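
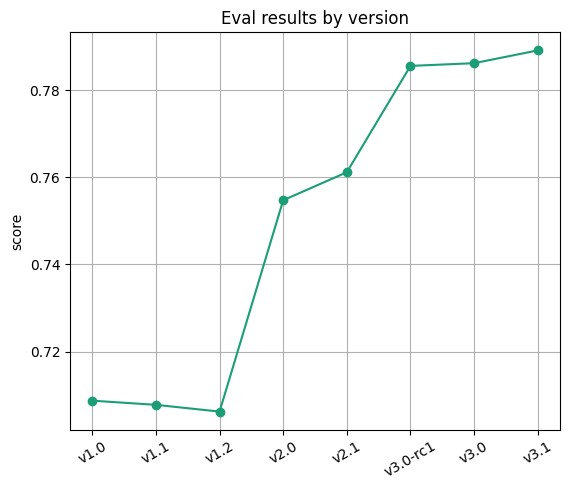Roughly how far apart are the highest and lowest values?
≈ 0.08

Max v3.1 ≈ 0.79, min v1.2 ≈ 0.71; range ≈ 0.08.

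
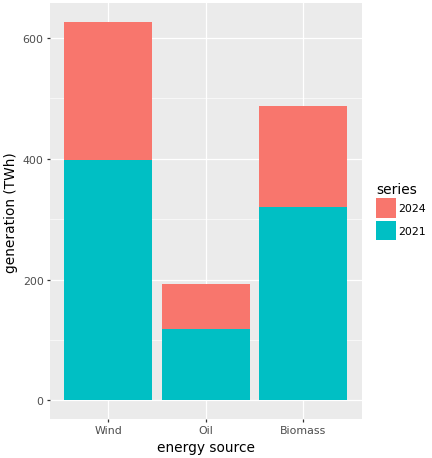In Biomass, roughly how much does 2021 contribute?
≈ 300

2021 top ≈ 300, bottom ≈ 0; segment ≈ 300.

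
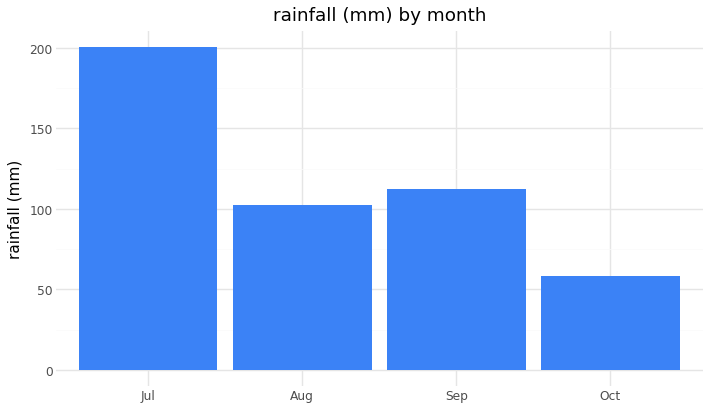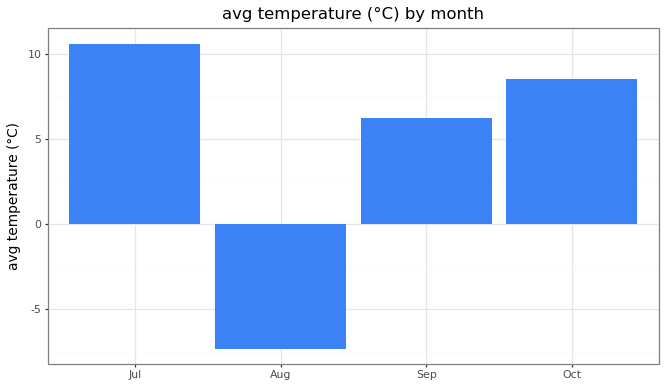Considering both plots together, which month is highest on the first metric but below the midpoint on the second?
Sep

Chart 2 median avg temperature (°C) ≈ 7; below-median months: Aug, Sep. Among those, Sep has the highest rainfall (mm) (≈ 120).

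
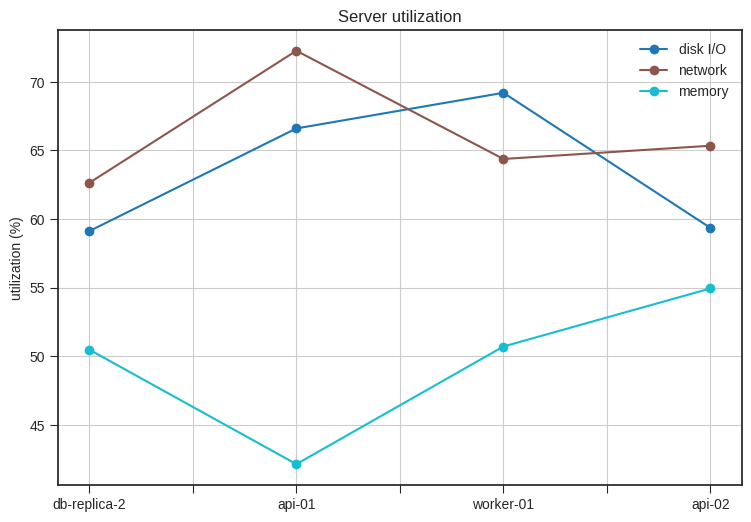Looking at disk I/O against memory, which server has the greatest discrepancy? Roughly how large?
api-01, ≈ 25 %

api-01: disk I/O ≈ 65, memory ≈ 40 → gap ≈ 25. Next-largest (worker-01) is only ≈ 20.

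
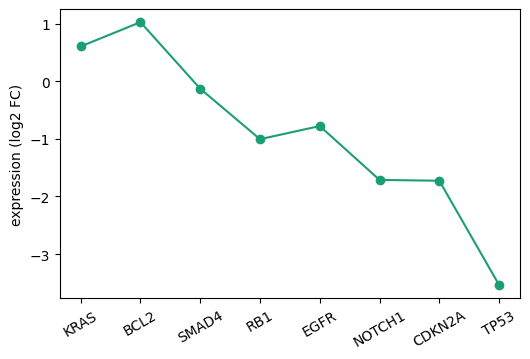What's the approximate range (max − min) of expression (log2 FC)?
Max BCL2 ≈ 1.0, min TP53 ≈ -3.5; range ≈ 4.5.

≈ 4.5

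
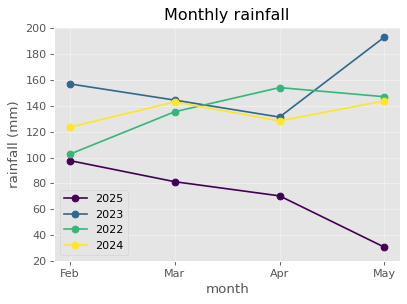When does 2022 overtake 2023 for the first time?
Apr

Mar: 2022 ≈ 140 vs 2023 ≈ 140 (not yet); Apr: 2022 ≈ 160 vs 2023 ≈ 140 (first crossover).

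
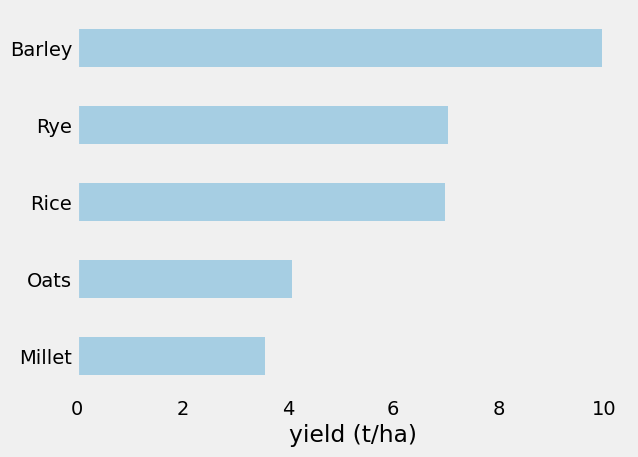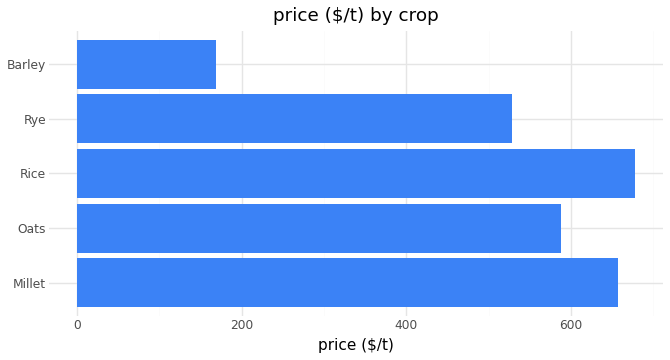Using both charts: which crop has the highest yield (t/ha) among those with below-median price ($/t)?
Chart 2 median price ($/t) ≈ 600; below-median crops: Rye, Barley. Among those, Barley has the highest yield (t/ha) (≈ 10).

Barley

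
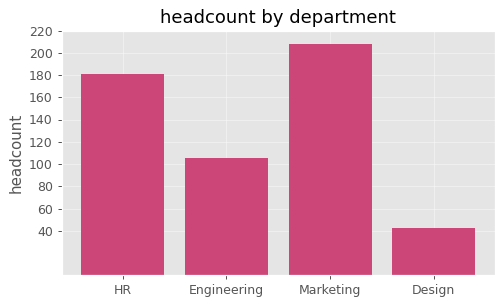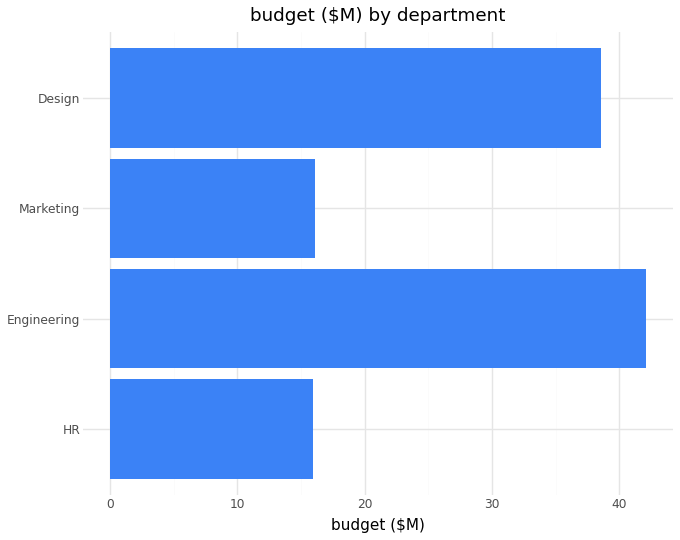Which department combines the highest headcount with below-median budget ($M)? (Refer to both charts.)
Marketing

Chart 2 median budget ($M) ≈ 25; below-median departments: HR, Marketing. Among those, Marketing has the highest headcount (≈ 200).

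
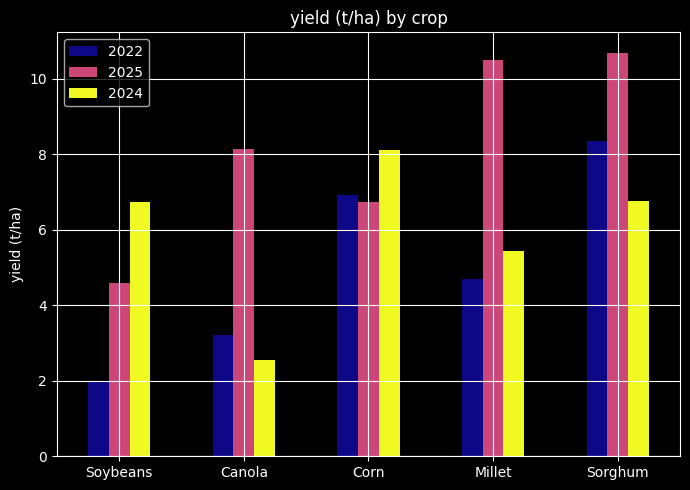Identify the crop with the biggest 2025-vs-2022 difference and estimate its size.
Millet: 2025 ≈ 11, 2022 ≈ 5 → gap ≈ 6. Next-largest (Canola) is only ≈ 5.

Millet, ≈ 6 t/ha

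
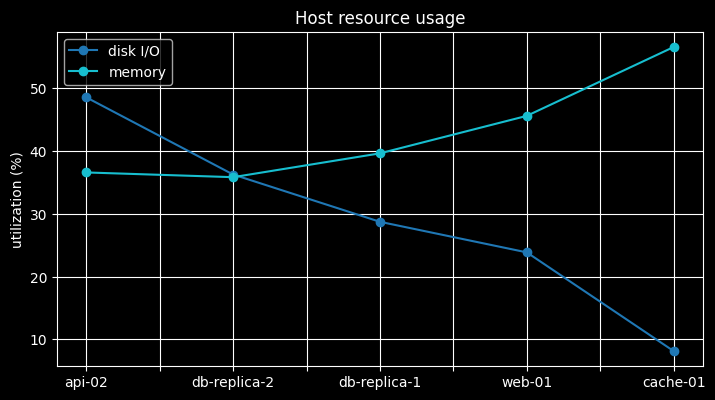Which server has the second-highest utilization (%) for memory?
Top 3 for memory: cache-01 ≈ 55, web-01 ≈ 45, db-replica-1 ≈ 40.

web-01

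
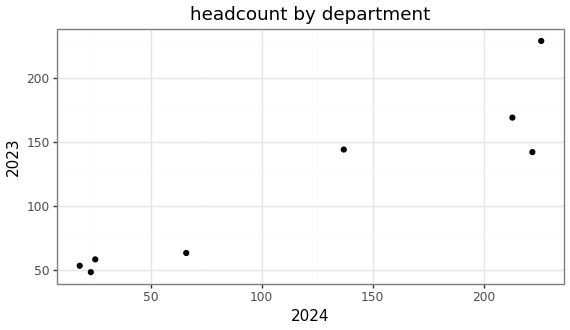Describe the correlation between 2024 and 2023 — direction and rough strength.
Points are positively correlated; strong (|r| ≈ 0.9).

positive, strong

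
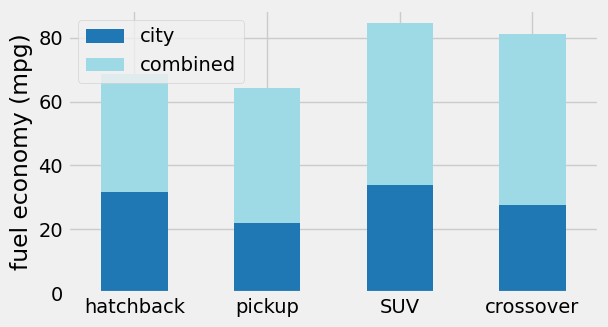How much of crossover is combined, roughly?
≈ 50

combined top ≈ 80, bottom ≈ 30; segment ≈ 50.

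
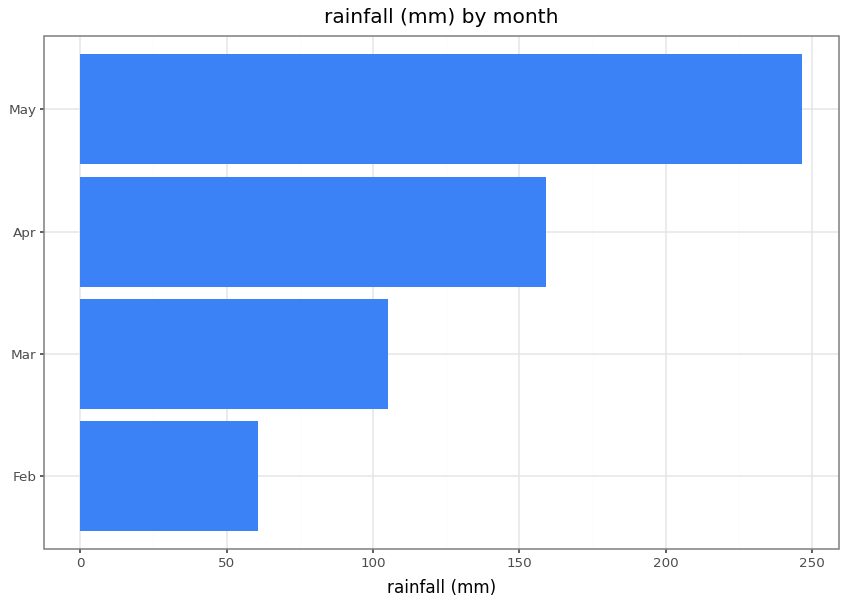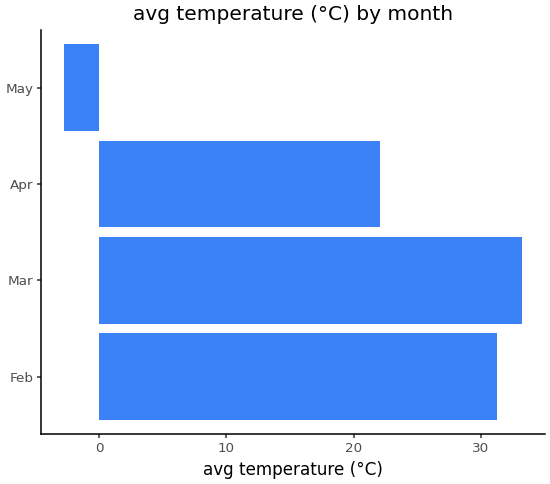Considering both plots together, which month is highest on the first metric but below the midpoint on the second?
May

Chart 2 median avg temperature (°C) ≈ 25; below-median months: Apr, May. Among those, May has the highest rainfall (mm) (≈ 250).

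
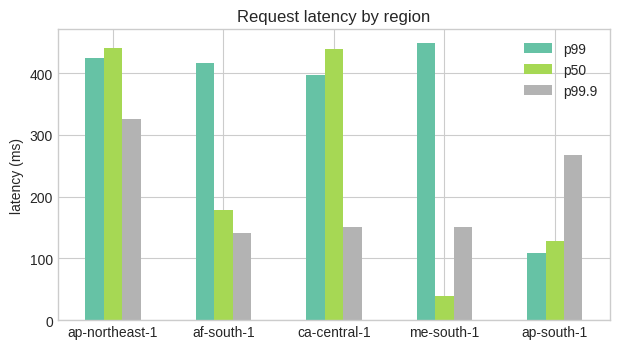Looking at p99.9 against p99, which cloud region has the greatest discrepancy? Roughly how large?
me-south-1: p99.9 ≈ 150, p99 ≈ 450 → gap ≈ 300. Next-largest (af-south-1) is only ≈ 250.

me-south-1, ≈ 300 ms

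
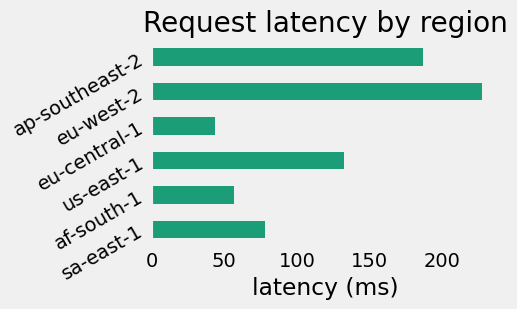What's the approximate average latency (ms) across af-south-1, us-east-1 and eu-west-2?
(60 + 140 + 220) / 3 ≈ 140.

≈ 140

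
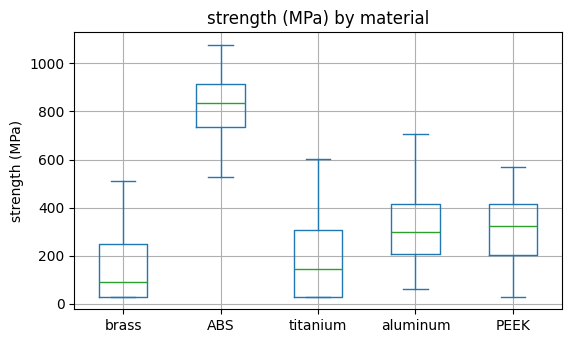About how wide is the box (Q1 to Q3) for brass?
≈ 200

Q3 ≈ 200, Q1 ≈ 0; IQR ≈ 200.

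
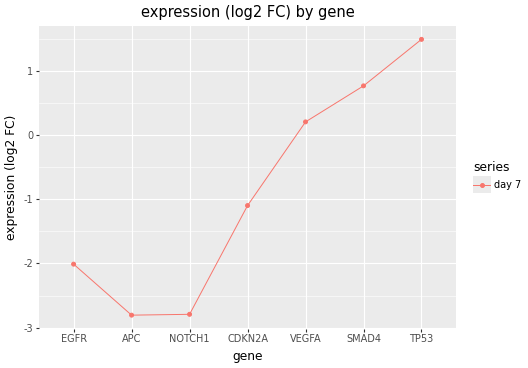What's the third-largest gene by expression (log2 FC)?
VEGFA

Top 4: TP53 ≈ 1.5, SMAD4 ≈ 1.0, VEGFA ≈ 0.0, CDKN2A ≈ -1.0.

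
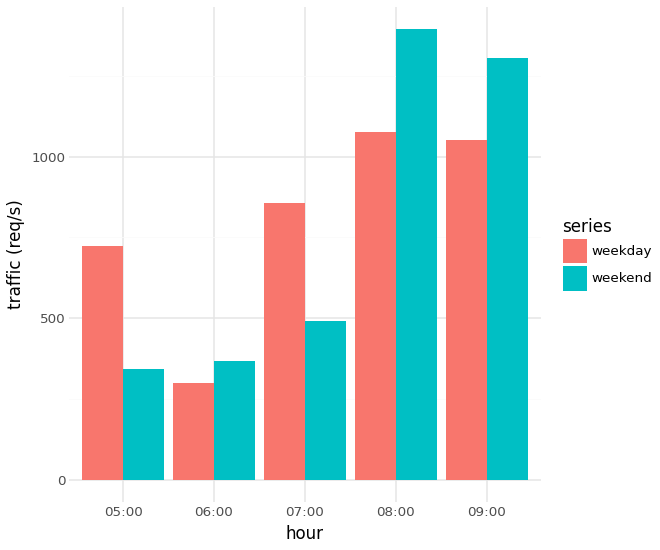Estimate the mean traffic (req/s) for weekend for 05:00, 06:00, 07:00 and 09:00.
≈ 650

(400 + 400 + 400 + 1400) / 4 ≈ 650.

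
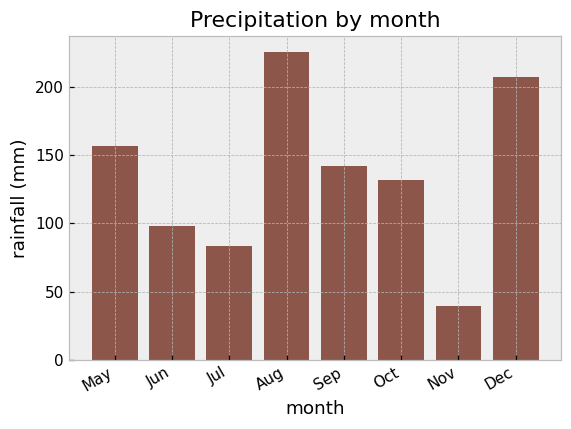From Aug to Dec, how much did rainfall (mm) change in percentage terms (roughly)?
≈ -9.1%

Aug ≈ 220, Dec ≈ 200; (200 − 220) / 220 ≈ -9.1%.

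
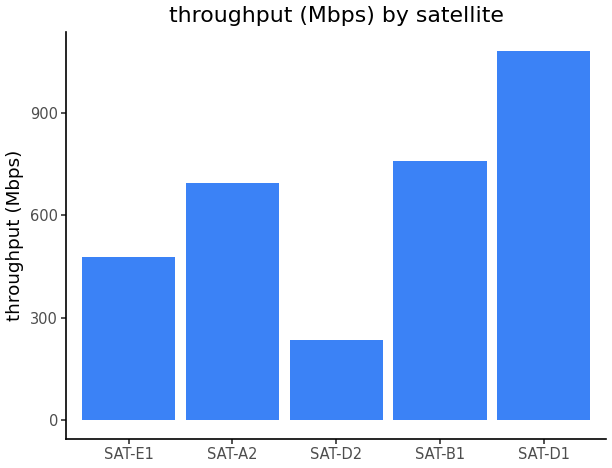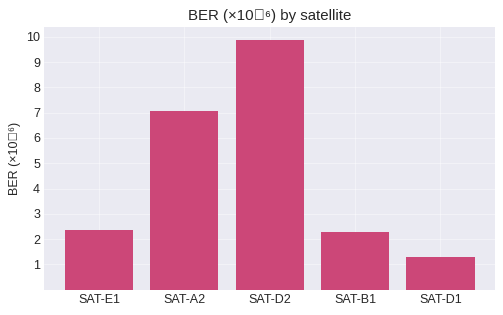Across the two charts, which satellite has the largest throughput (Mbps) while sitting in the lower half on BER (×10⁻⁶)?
SAT-D1

Chart 2 median BER (×10⁻⁶) ≈ 2; below-median satellites: SAT-B1, SAT-D1. Among those, SAT-D1 has the highest throughput (Mbps) (≈ 1100).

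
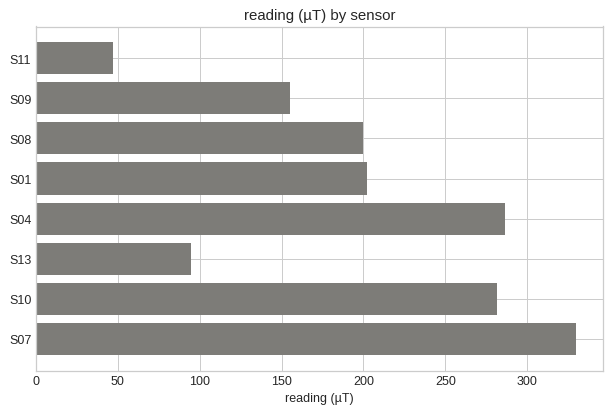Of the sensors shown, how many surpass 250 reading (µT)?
3

Above 250: S04, S10, S07.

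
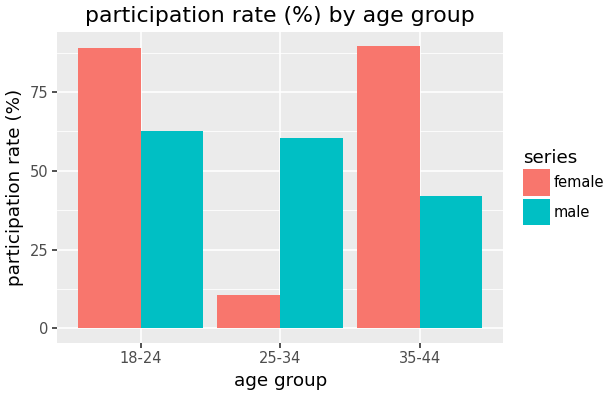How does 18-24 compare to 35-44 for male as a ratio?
18-24 ≈ 60, 35-44 ≈ 40; 60/40 ≈ 1.5.

≈ 1.5×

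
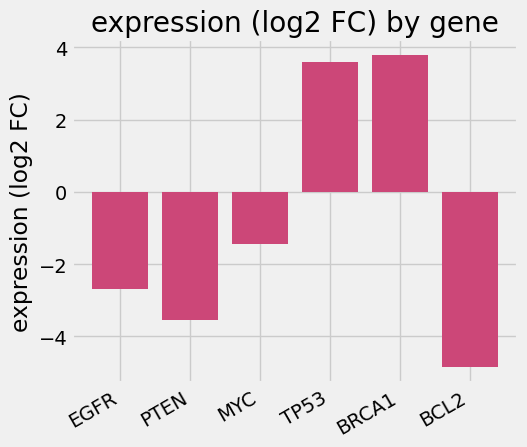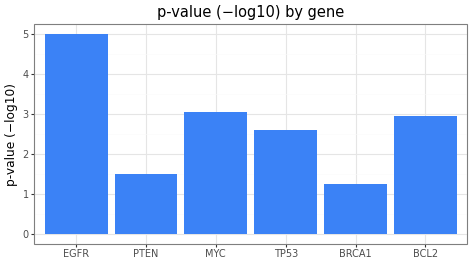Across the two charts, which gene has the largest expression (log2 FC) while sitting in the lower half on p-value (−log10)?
BRCA1

Chart 2 median p-value (−log10) ≈ 3; below-median genes: PTEN, TP53, BRCA1. Among those, BRCA1 has the highest expression (log2 FC) (≈ 4).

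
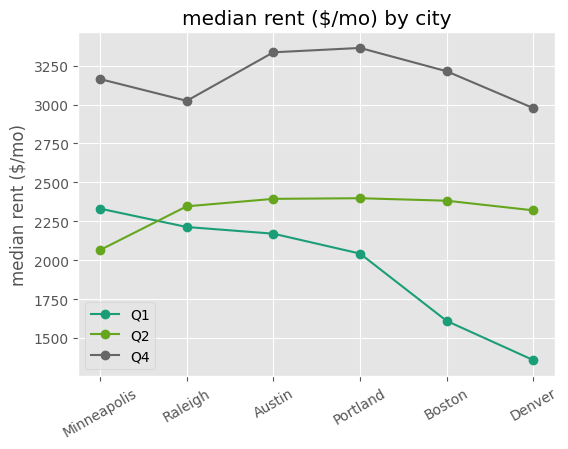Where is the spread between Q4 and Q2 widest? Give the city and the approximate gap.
Minneapolis: Q4 ≈ 3200, Q2 ≈ 2000 → gap ≈ 1200. Next-largest (Portland) is only ≈ 1000.

Minneapolis, ≈ 1200 $/mo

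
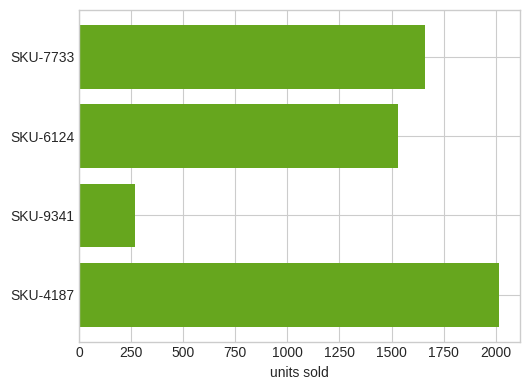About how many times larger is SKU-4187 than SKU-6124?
≈ 1.25×

SKU-4187 ≈ 2000, SKU-6124 ≈ 1600; 2000/1600 ≈ 1.25.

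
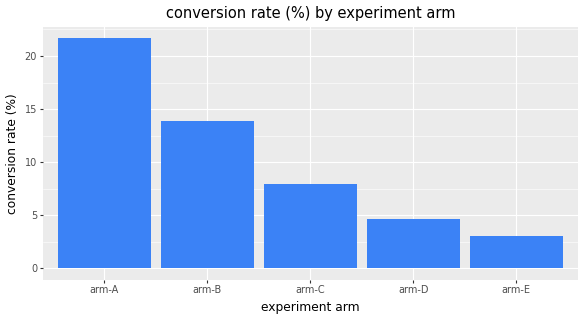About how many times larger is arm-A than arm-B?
arm-A ≈ 22, arm-B ≈ 14; 22/14 ≈ 1.57.

≈ 1.57×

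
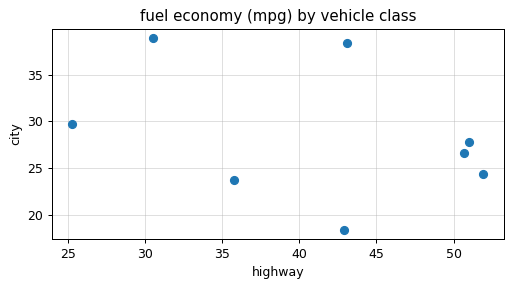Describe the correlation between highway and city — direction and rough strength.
Points are negatively correlated; weak (|r| ≈ 0.3).

negative, weak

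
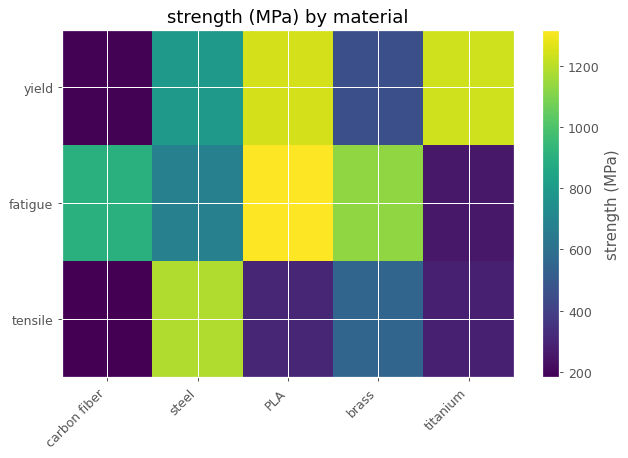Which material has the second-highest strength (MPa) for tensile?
Top 3 for tensile: steel ≈ 1200, brass ≈ 600, PLA ≈ 300.

brass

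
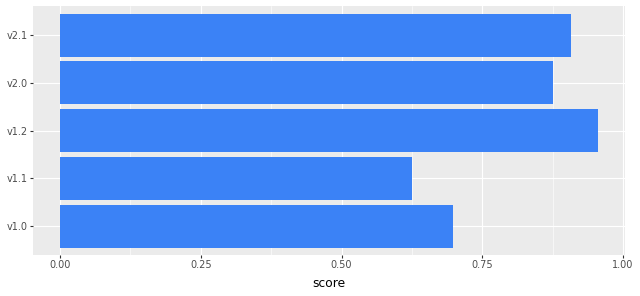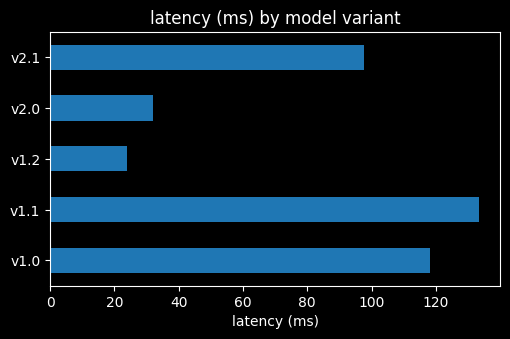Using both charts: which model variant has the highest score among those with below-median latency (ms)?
v1.2

Chart 2 median latency (ms) ≈ 100; below-median model variants: v1.2, v2.0. Among those, v1.2 has the highest score (≈ 1).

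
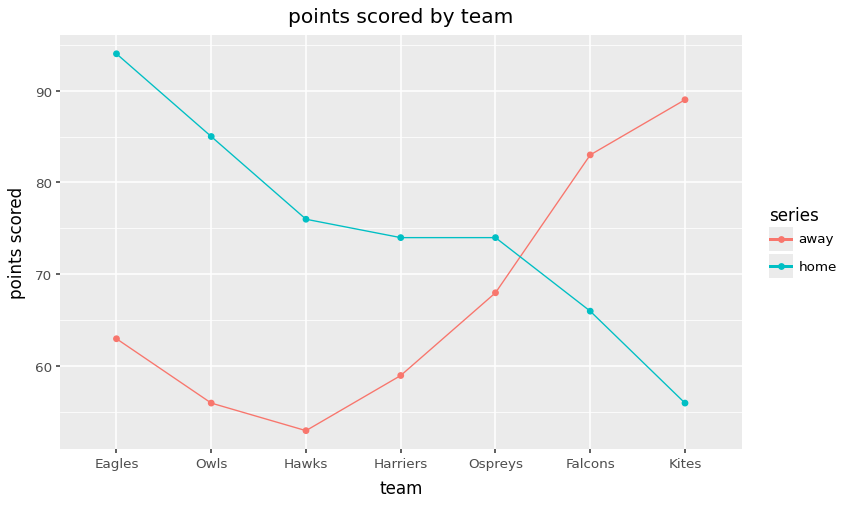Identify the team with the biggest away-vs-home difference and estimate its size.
Kites: away ≈ 90, home ≈ 55 → gap ≈ 35. Next-largest (Eagles) is only ≈ 30.

Kites, ≈ 35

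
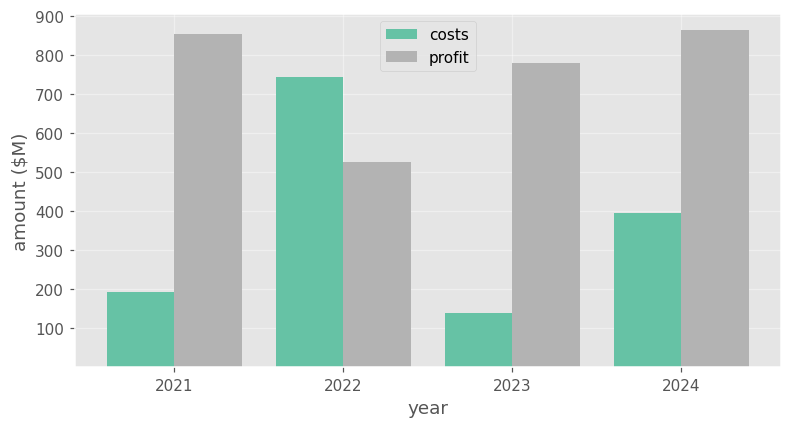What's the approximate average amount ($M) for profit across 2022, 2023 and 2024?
(500 + 800 + 900) / 3 ≈ 733.

≈ 733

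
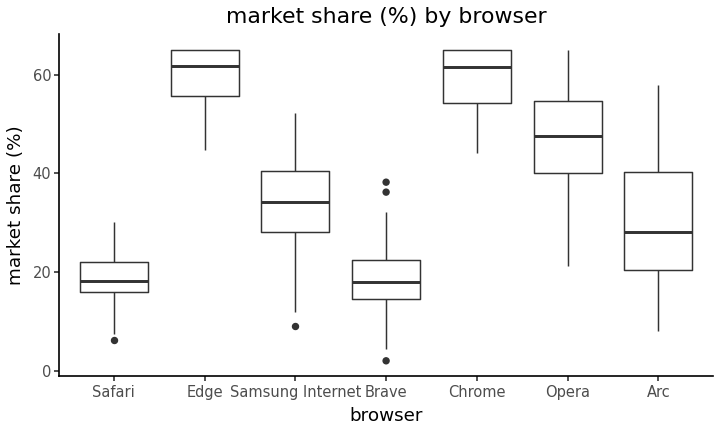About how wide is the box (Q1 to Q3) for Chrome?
≈ 10

Q3 ≈ 65, Q1 ≈ 55; IQR ≈ 10.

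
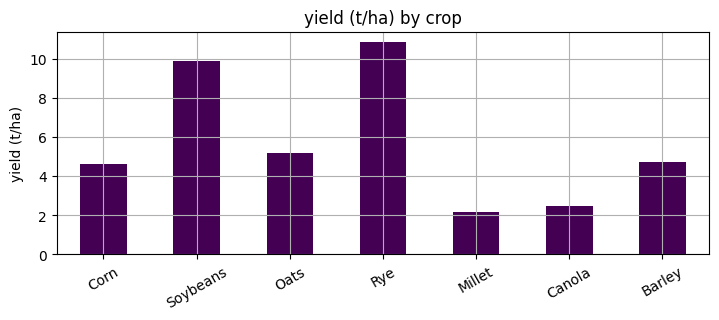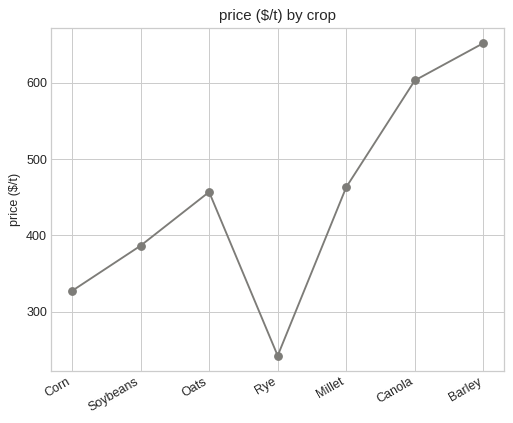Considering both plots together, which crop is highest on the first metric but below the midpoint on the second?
Chart 2 median price ($/t) ≈ 500; below-median crops: Corn, Soybeans, Rye. Among those, Rye has the highest yield (t/ha) (≈ 11).

Rye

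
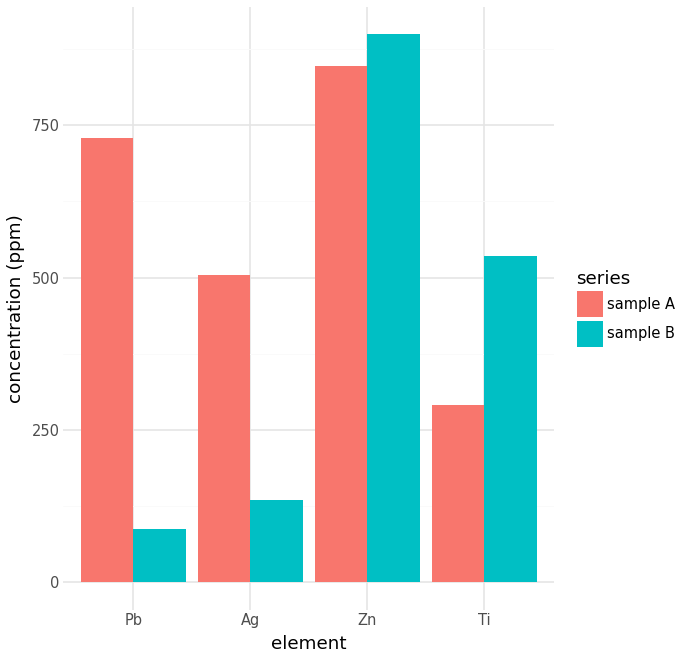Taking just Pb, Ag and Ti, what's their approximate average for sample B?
(100 + 100 + 500) / 3 ≈ 233.

≈ 233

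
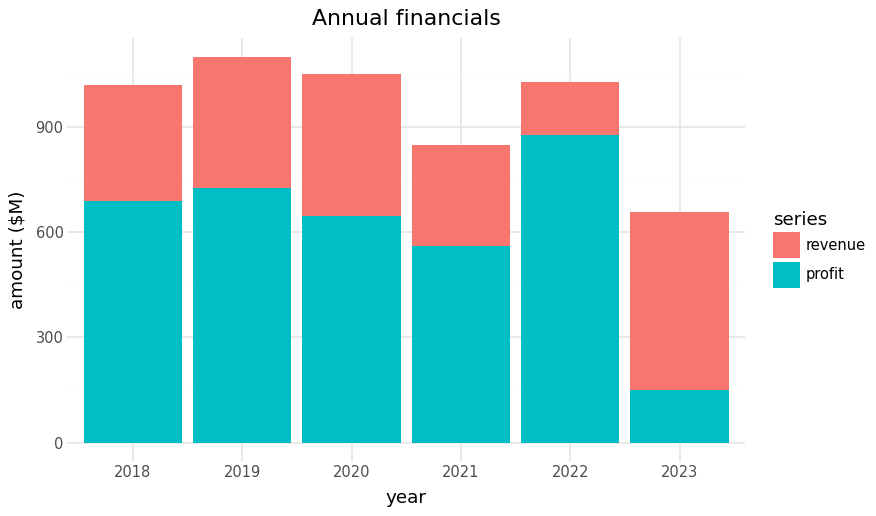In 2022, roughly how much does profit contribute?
≈ 900

profit top ≈ 900, bottom ≈ 0; segment ≈ 900.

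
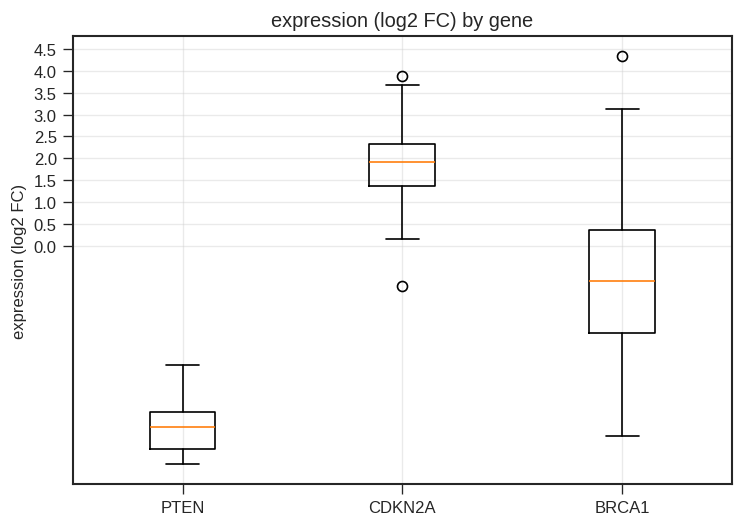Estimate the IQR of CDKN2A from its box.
≈ 1.0

Q3 ≈ 2.5, Q1 ≈ 1.5; IQR ≈ 1.0.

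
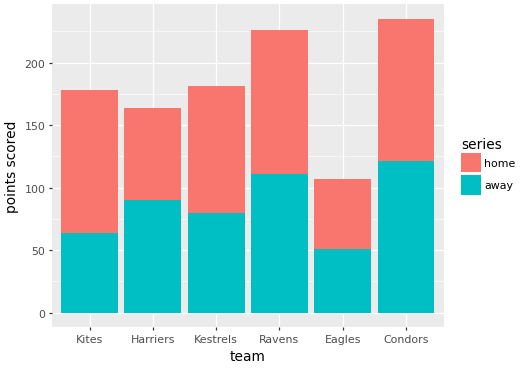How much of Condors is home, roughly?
≈ 120

home top ≈ 240, bottom ≈ 120; segment ≈ 120.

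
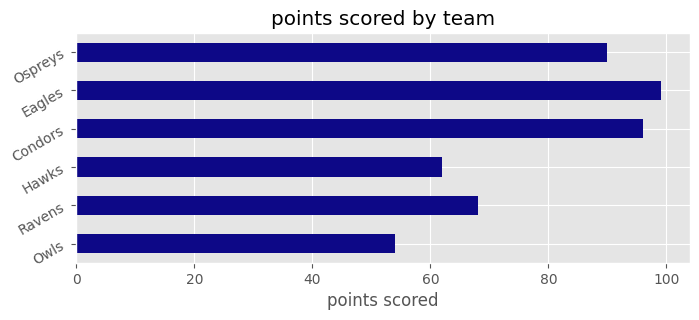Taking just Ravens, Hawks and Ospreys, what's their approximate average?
(70 + 60 + 90) / 3 ≈ 73.

≈ 73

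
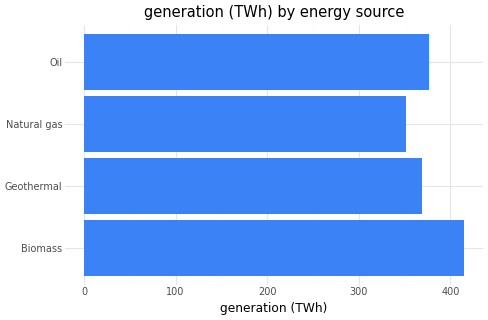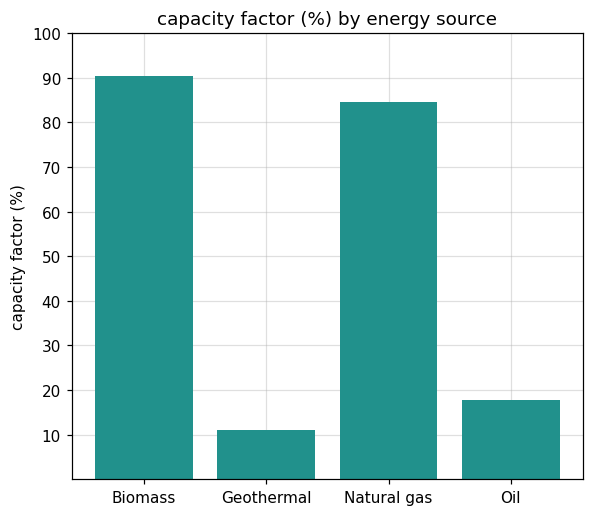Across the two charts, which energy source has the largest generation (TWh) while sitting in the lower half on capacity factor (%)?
Oil

Chart 2 median capacity factor (%) ≈ 50; below-median energy sources: Geothermal, Oil. Among those, Oil has the highest generation (TWh) (≈ 400).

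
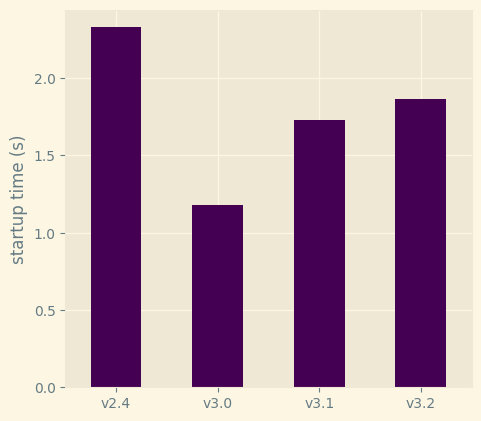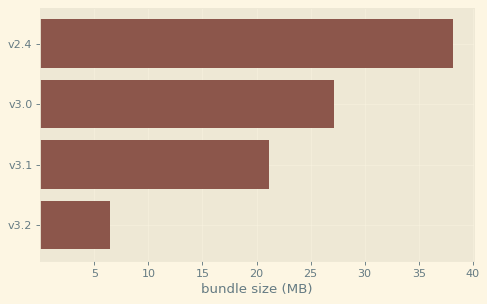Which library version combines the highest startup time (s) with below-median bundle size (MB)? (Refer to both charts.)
Chart 2 median bundle size (MB) ≈ 25; below-median library versions: v3.1, v3.2. Among those, v3.2 has the highest startup time (s) (≈ 2).

v3.2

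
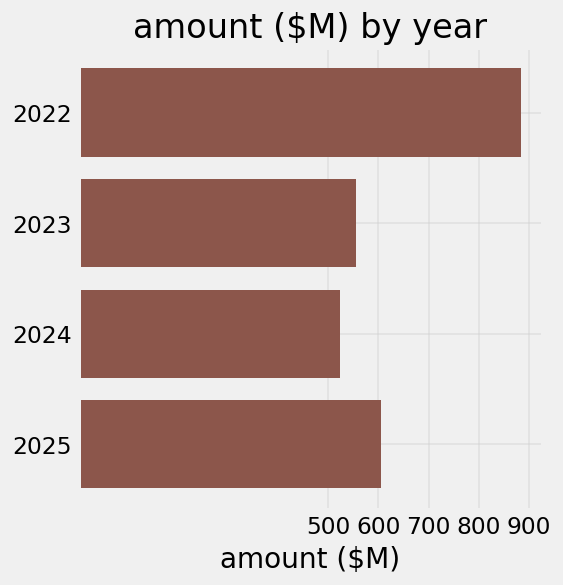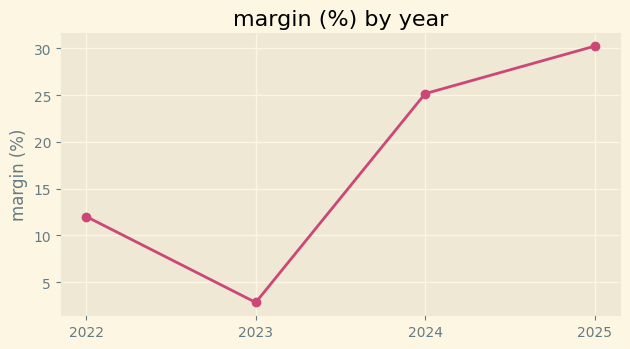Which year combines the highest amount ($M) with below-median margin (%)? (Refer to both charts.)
Chart 2 median margin (%) ≈ 20; below-median years: 2022, 2023. Among those, 2022 has the highest amount ($M) (≈ 900).

2022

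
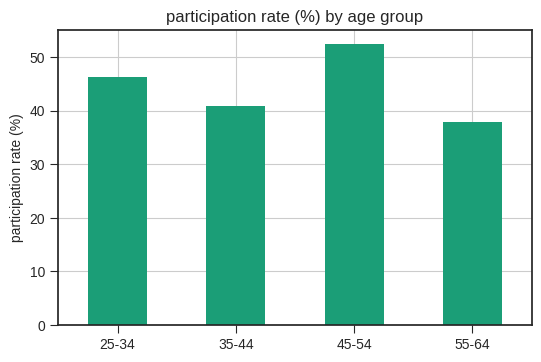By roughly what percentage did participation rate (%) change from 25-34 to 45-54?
≈ +11.1%

25-34 ≈ 45, 45-54 ≈ 50; (50 − 45) / 45 ≈ +11.1%.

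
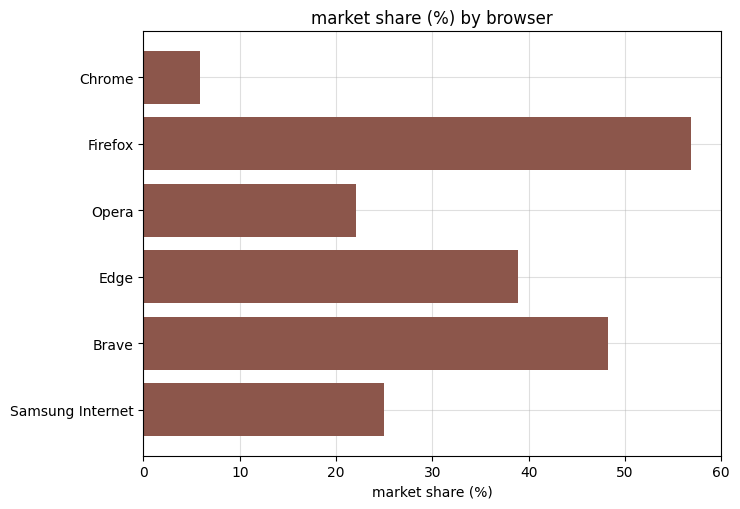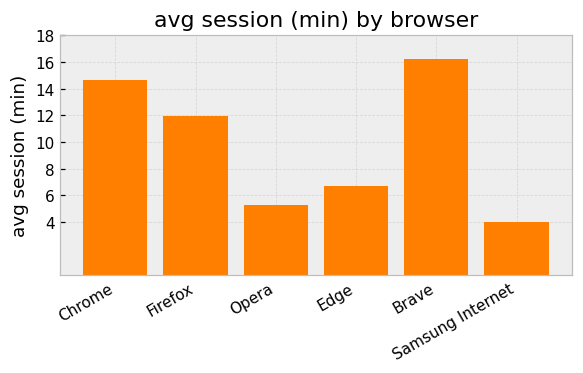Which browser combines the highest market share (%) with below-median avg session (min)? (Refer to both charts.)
Chart 2 median avg session (min) ≈ 10; below-median browsers: Opera, Edge, Samsung Internet. Among those, Edge has the highest market share (%) (≈ 40).

Edge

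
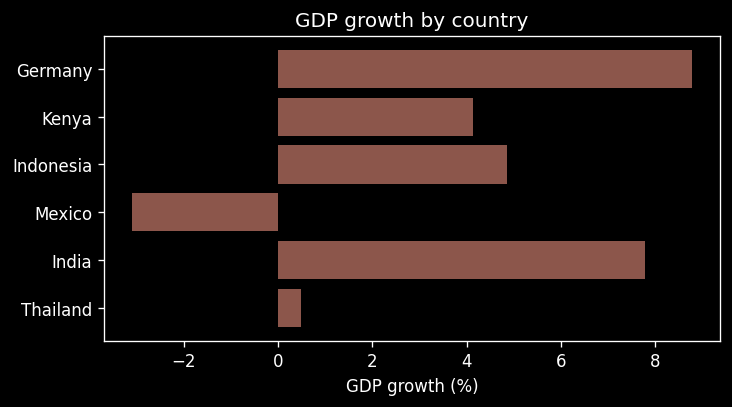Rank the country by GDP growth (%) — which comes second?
Top 3: Germany ≈ 9, India ≈ 8, Indonesia ≈ 5.

India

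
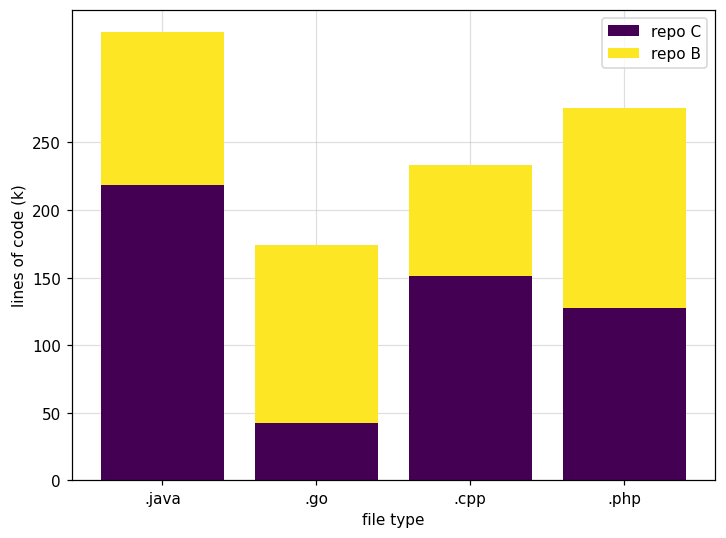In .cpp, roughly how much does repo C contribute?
repo C top ≈ 150, bottom ≈ 0; segment ≈ 150.

≈ 150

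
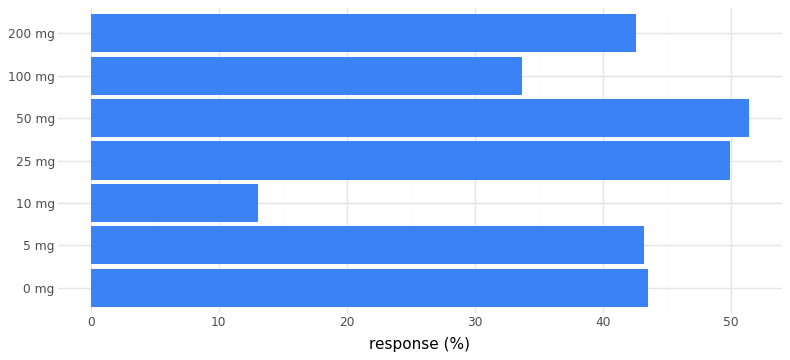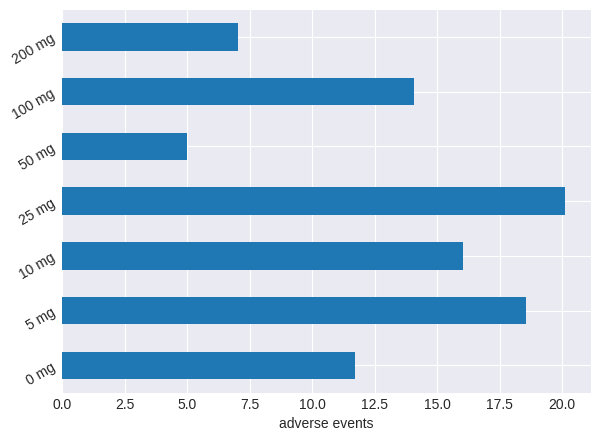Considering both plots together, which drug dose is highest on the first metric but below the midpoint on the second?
Chart 2 median adverse events ≈ 14; below-median drug doses: 0 mg, 50 mg, 200 mg. Among those, 50 mg has the highest response (%) (≈ 50).

50 mg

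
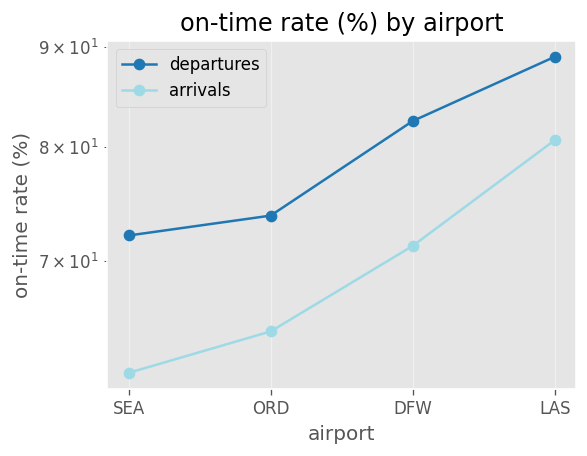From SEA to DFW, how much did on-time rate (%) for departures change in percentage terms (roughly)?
SEA ≈ 70, DFW ≈ 80; (80 − 70) / 70 ≈ +14.3%.

≈ +14.3%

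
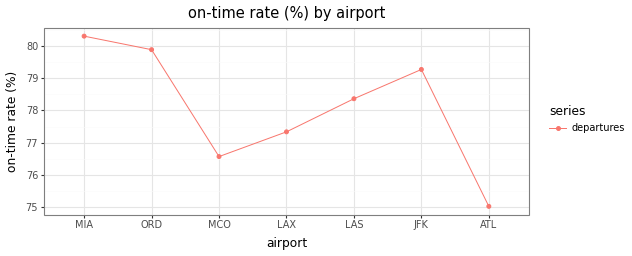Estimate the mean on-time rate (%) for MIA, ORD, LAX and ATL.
≈ 78.25

(80.5 + 80.0 + 77.5 + 75.0) / 4 ≈ 78.25.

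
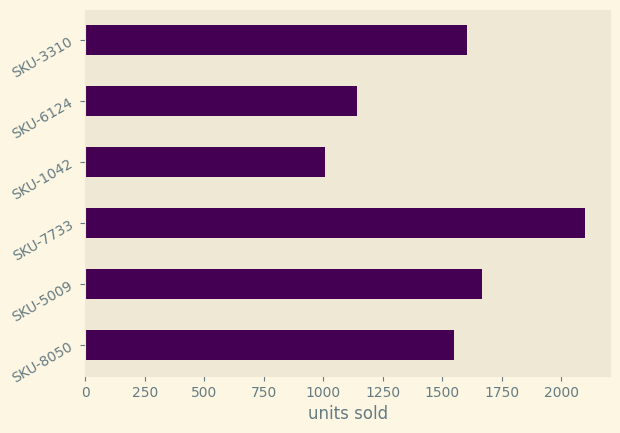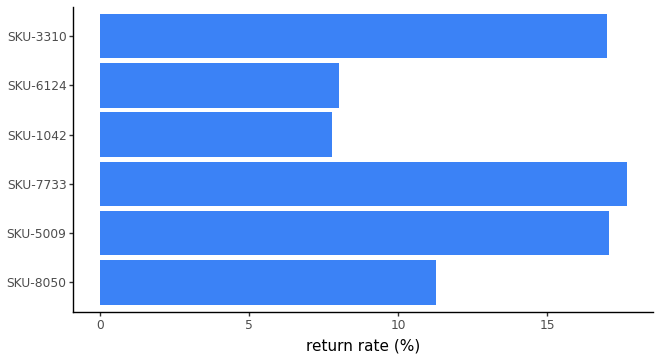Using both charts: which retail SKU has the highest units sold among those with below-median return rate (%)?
Chart 2 median return rate (%) ≈ 14; below-median retail SKUs: SKU-8050, SKU-1042, SKU-6124. Among those, SKU-8050 has the highest units sold (≈ 1600).

SKU-8050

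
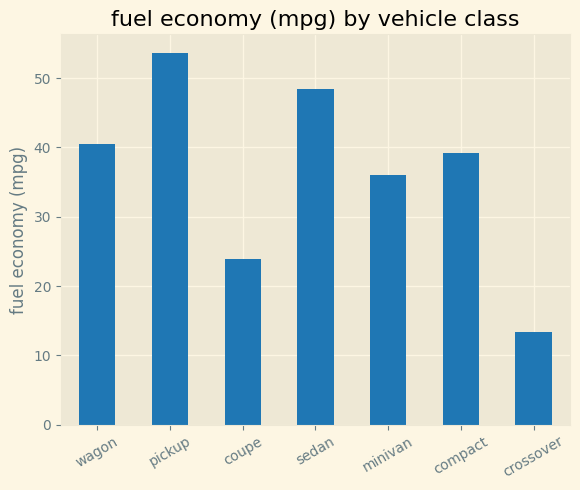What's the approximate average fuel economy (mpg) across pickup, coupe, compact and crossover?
(55 + 25 + 40 + 15) / 4 ≈ 34.

≈ 34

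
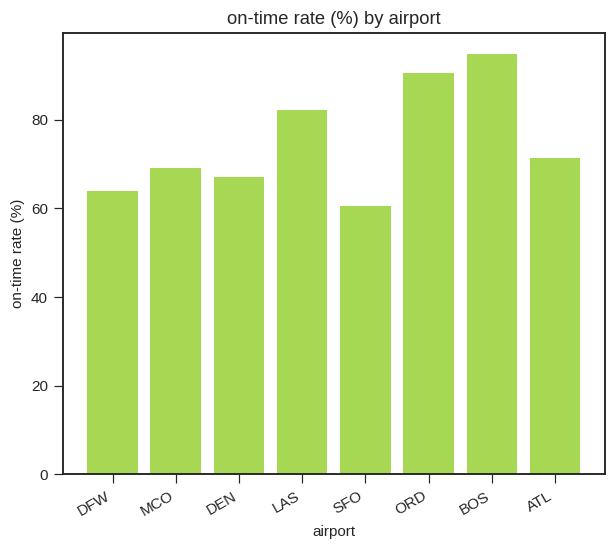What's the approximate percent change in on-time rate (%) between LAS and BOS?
≈ +12.5%

LAS ≈ 80, BOS ≈ 90; (90 − 80) / 80 ≈ +12.5%.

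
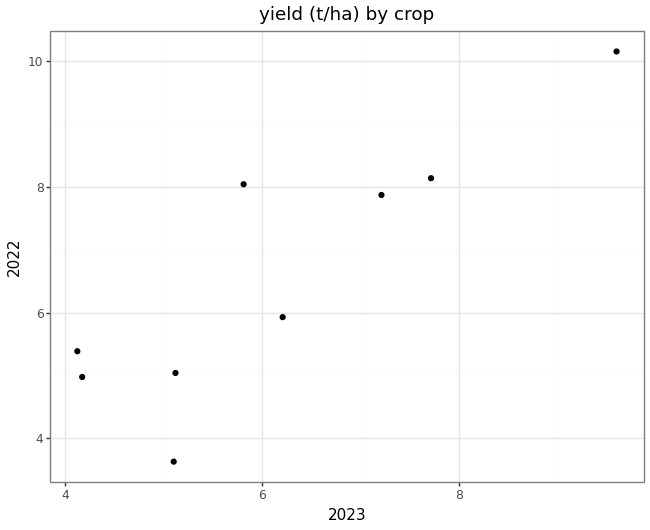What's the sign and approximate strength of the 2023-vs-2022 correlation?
positive, strong

Points are positively correlated; strong (|r| ≈ 0.9).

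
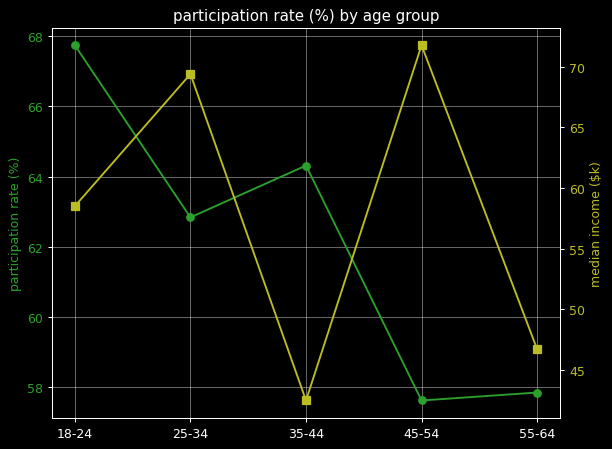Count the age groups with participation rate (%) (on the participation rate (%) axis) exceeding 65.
Above 65: 18-24.

1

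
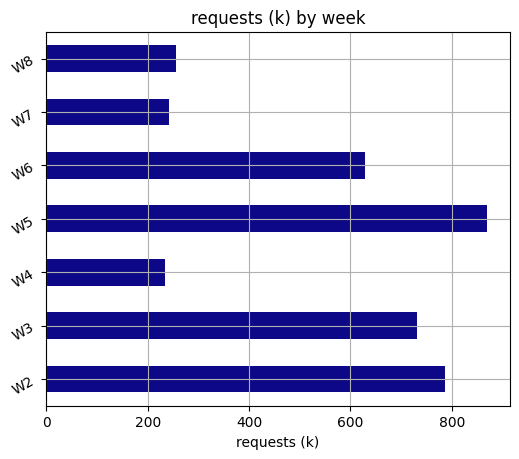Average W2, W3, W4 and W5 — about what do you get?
≈ 650

(800 + 700 + 200 + 900) / 4 ≈ 650.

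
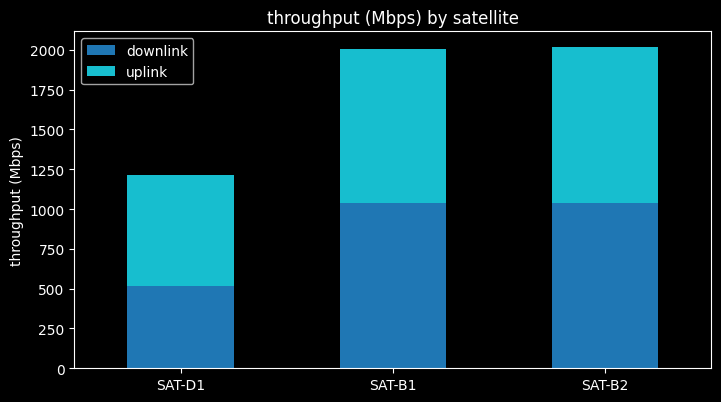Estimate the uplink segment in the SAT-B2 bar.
≈ 1000

uplink top ≈ 2000, bottom ≈ 1000; segment ≈ 1000.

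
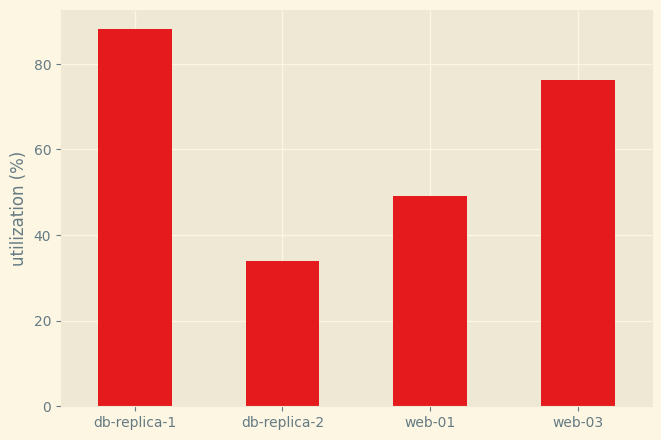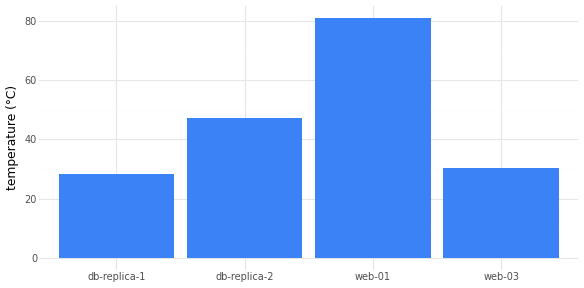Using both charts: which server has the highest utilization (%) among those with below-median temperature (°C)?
Chart 2 median temperature (°C) ≈ 40; below-median servers: db-replica-1, web-03. Among those, db-replica-1 has the highest utilization (%) (≈ 90).

db-replica-1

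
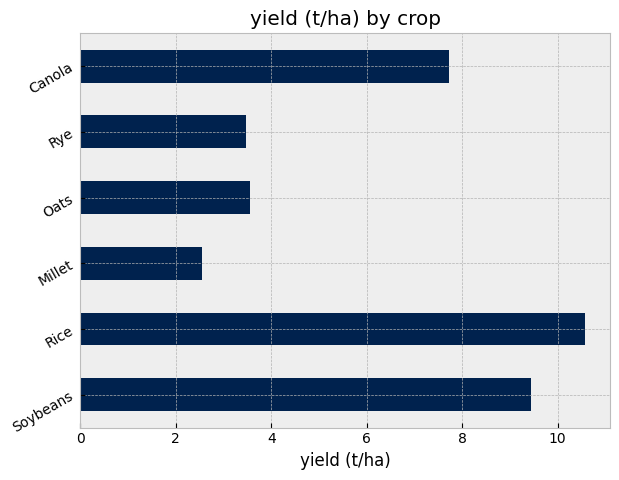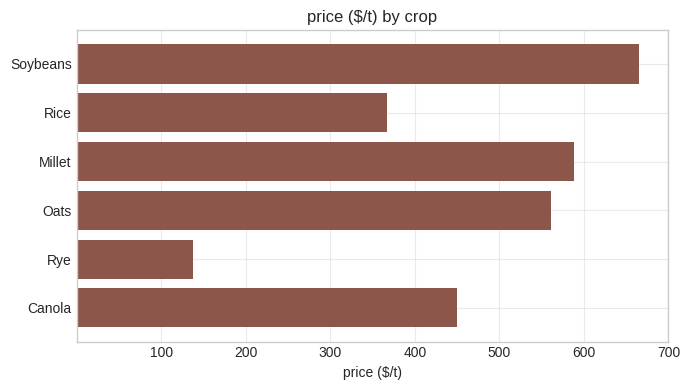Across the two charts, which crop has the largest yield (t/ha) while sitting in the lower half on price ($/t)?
Rice

Chart 2 median price ($/t) ≈ 500; below-median crops: Rice, Rye, Canola. Among those, Rice has the highest yield (t/ha) (≈ 11).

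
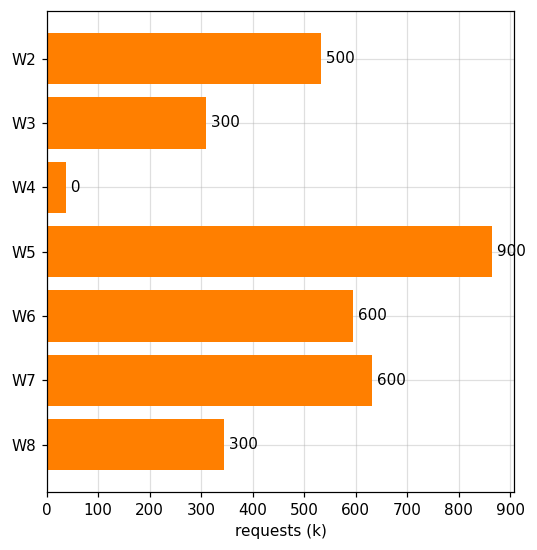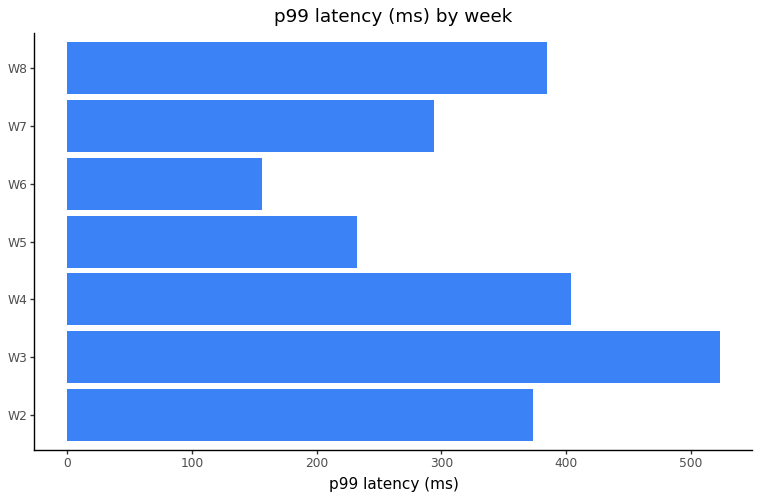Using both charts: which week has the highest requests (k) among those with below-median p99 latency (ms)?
W5

Chart 2 median p99 latency (ms) ≈ 350; below-median weeks: W5, W6, W7. Among those, W5 has the highest requests (k) (≈ 900).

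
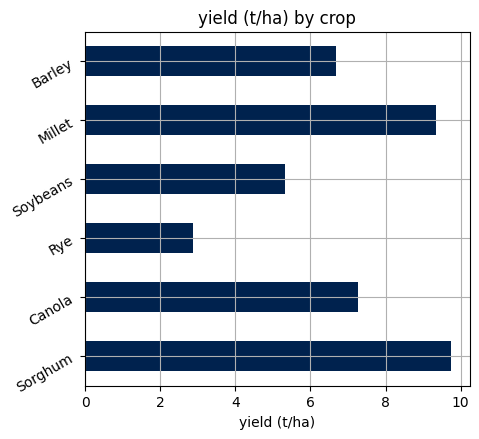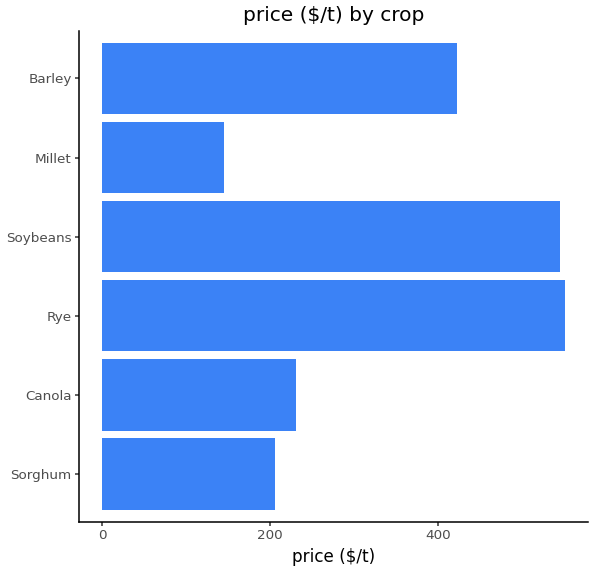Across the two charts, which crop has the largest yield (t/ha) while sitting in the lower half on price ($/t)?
Chart 2 median price ($/t) ≈ 300; below-median crops: Sorghum, Canola, Millet. Among those, Sorghum has the highest yield (t/ha) (≈ 10).

Sorghum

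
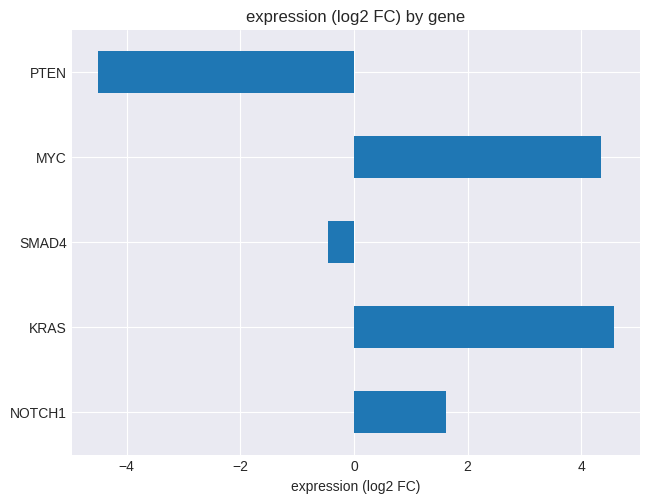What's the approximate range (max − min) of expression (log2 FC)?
≈ 10

Max KRAS ≈ 5, min PTEN ≈ -5; range ≈ 10.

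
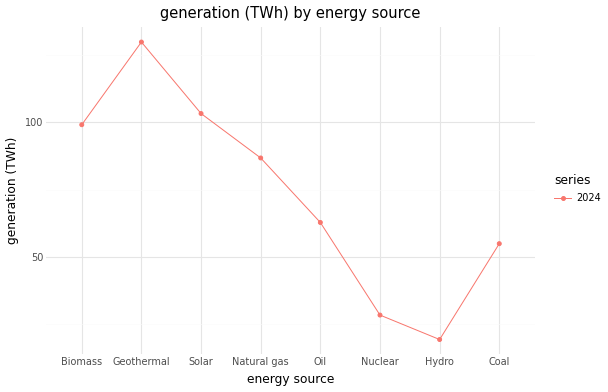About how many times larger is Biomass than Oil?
≈ 1.67×

Biomass ≈ 100, Oil ≈ 60; 100/60 ≈ 1.67.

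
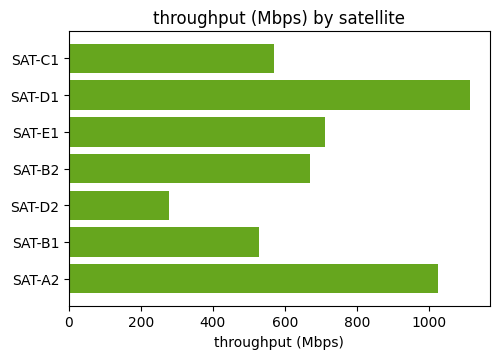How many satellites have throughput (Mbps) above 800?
2

Above 800: SAT-D1, SAT-A2.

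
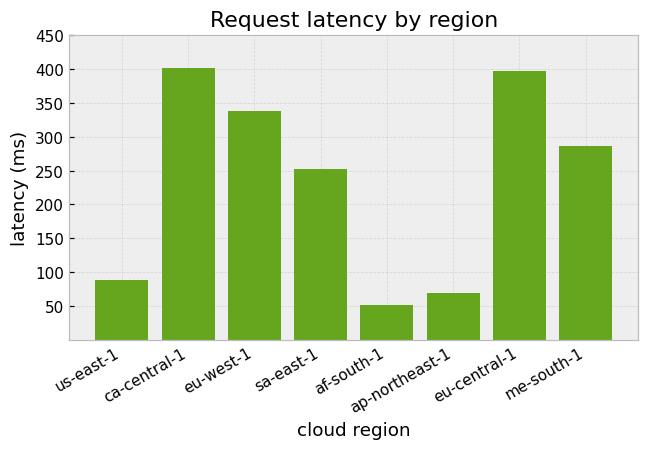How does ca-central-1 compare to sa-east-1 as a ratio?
≈ 1.6×

ca-central-1 ≈ 400, sa-east-1 ≈ 250; 400/250 ≈ 1.6.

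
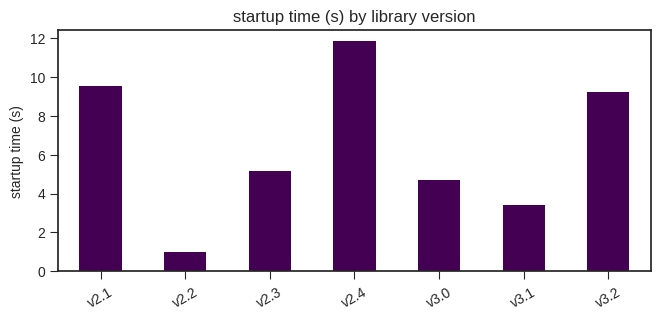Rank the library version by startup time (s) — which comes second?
v2.1

Top 3: v2.4 ≈ 12, v2.1 ≈ 10, v3.2 ≈ 9.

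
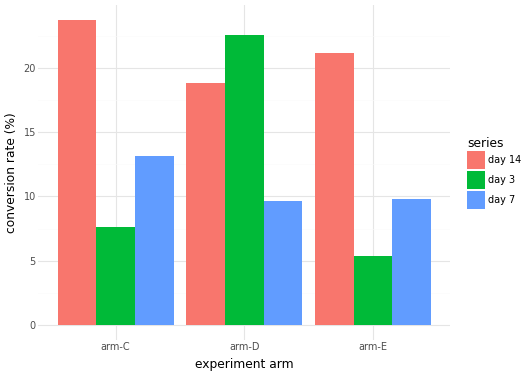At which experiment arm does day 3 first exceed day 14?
arm-C: day 3 ≈ 8 vs day 14 ≈ 24 (not yet); arm-D: day 3 ≈ 22 vs day 14 ≈ 18 (first crossover).

arm-D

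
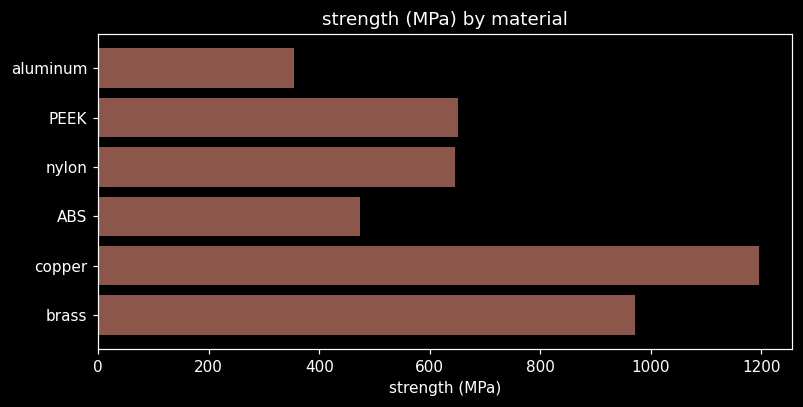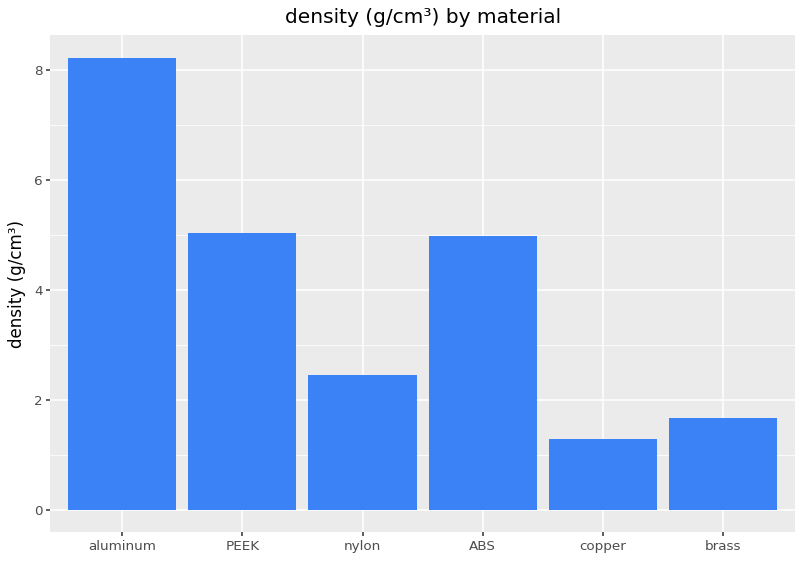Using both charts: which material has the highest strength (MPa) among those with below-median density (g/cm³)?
copper

Chart 2 median density (g/cm³) ≈ 4; below-median materials: nylon, copper, brass. Among those, copper has the highest strength (MPa) (≈ 1200).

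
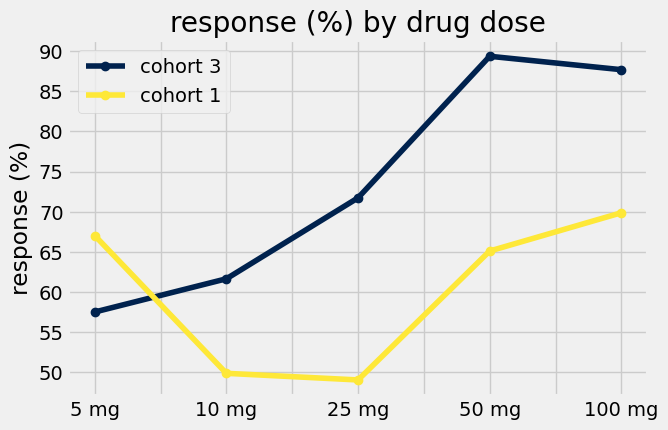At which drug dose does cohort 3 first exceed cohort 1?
5 mg: cohort 3 ≈ 60 vs cohort 1 ≈ 65 (not yet); 10 mg: cohort 3 ≈ 60 vs cohort 1 ≈ 50 (first crossover).

10 mg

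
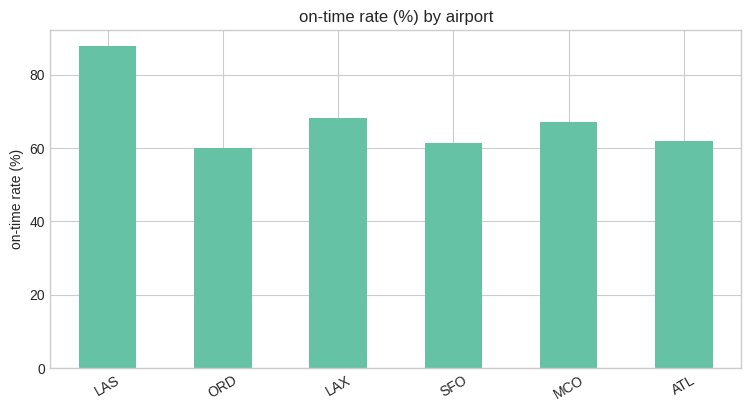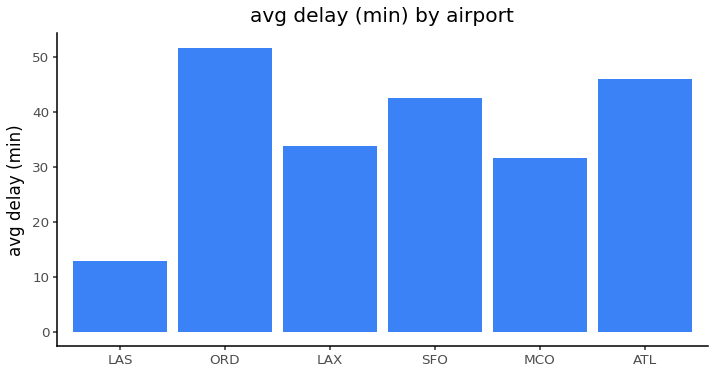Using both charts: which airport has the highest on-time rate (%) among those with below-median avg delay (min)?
Chart 2 median avg delay (min) ≈ 40; below-median airports: LAS, LAX, MCO. Among those, LAS has the highest on-time rate (%) (≈ 90).

LAS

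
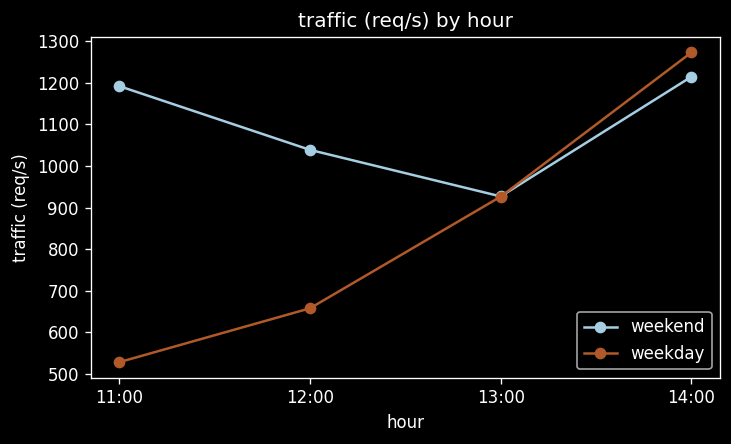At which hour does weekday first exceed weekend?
14:00

13:00: weekday ≈ 900 vs weekend ≈ 900 (not yet); 14:00: weekday ≈ 1300 vs weekend ≈ 1200 (first crossover).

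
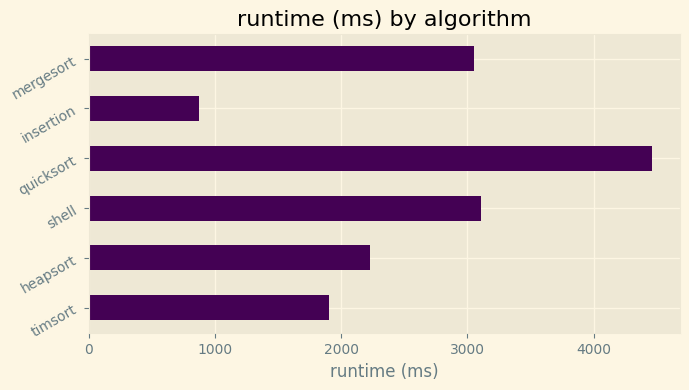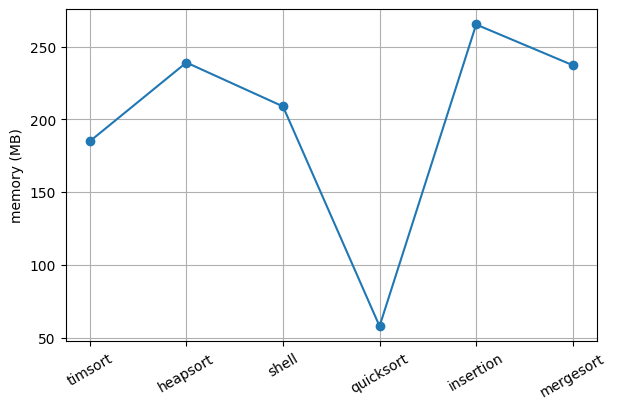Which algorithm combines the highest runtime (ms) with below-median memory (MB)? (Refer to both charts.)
Chart 2 median memory (MB) ≈ 225; below-median algorithms: timsort, shell, quicksort. Among those, quicksort has the highest runtime (ms) (≈ 4500).

quicksort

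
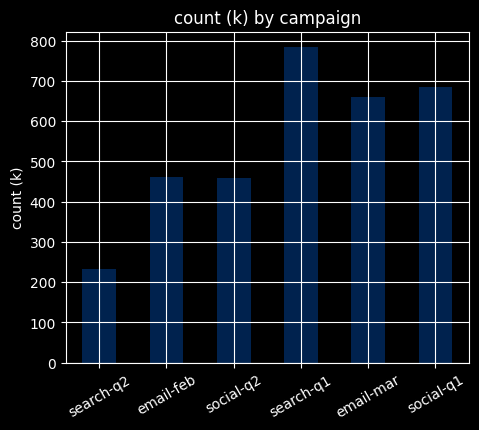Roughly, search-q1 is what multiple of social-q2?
≈ 1.6×

search-q1 ≈ 800, social-q2 ≈ 500; 800/500 ≈ 1.6.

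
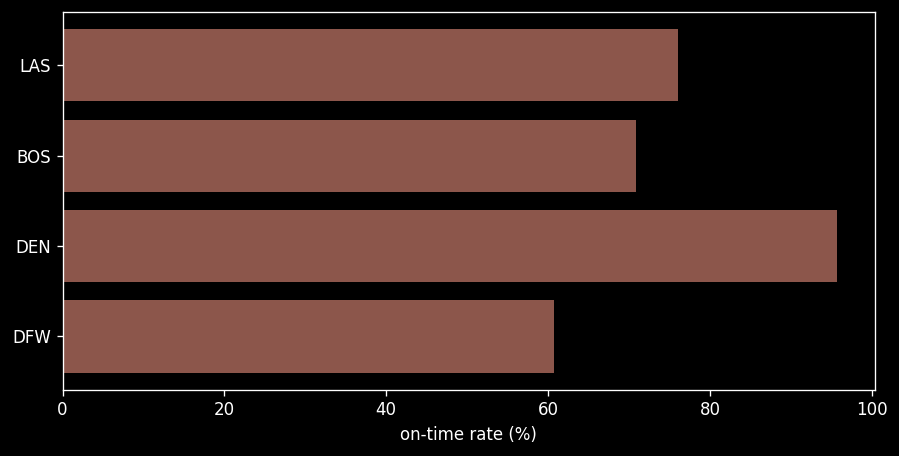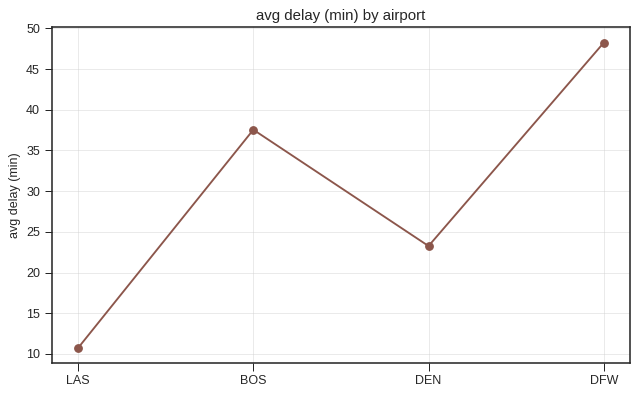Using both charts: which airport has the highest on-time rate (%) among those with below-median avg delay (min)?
Chart 2 median avg delay (min) ≈ 30; below-median airports: LAS, DEN. Among those, DEN has the highest on-time rate (%) (≈ 100).

DEN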